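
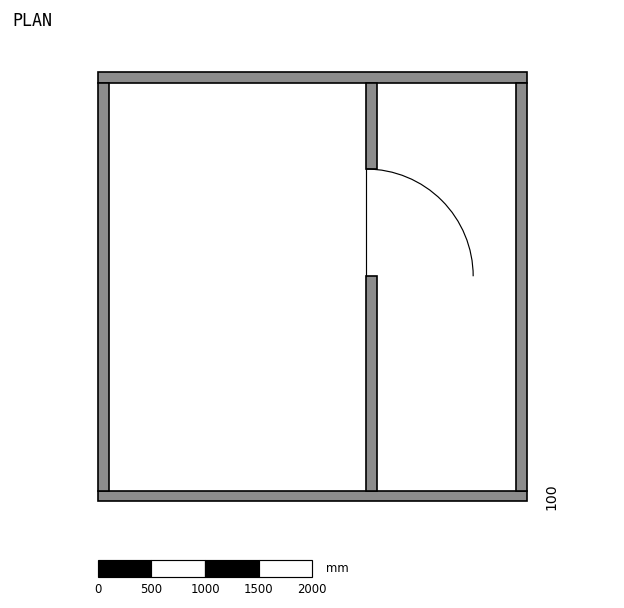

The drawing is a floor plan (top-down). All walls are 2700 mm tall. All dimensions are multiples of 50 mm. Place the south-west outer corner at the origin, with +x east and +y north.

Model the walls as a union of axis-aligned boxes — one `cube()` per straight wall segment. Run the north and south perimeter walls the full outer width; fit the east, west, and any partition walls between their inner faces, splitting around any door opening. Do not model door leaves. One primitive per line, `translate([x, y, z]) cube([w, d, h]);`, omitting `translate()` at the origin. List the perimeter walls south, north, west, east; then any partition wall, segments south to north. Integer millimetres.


cube([4000, 100, 2700]);
translate([0, 3900, 0]) cube([4000, 100, 2700]);
translate([0, 100, 0]) cube([100, 3800, 2700]);
translate([3900, 100, 0]) cube([100, 3800, 2700]);
translate([2500, 100, 0]) cube([100, 2000, 2700]);
translate([2500, 3100, 0]) cube([100, 800, 2700]);


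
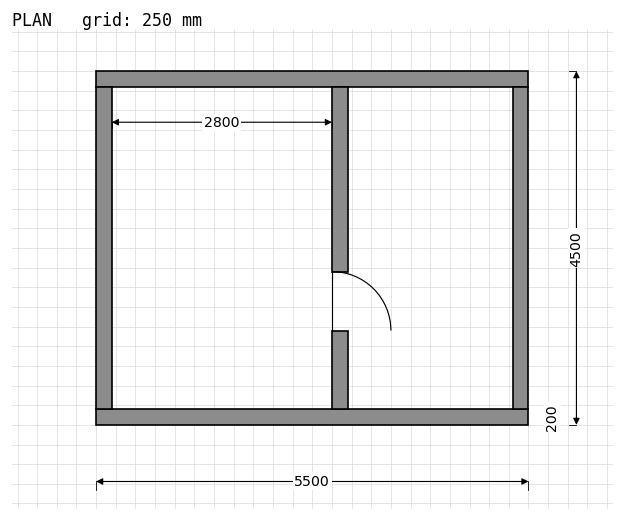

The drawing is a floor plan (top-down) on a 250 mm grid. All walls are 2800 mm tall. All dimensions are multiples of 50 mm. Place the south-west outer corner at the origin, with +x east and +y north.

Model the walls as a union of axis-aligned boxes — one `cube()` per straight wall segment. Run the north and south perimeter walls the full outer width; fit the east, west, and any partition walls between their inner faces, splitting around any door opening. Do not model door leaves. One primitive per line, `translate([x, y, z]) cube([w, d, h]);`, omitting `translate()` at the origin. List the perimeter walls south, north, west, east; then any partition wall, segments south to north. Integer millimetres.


cube([5500, 200, 2800]);
translate([0, 4300, 0]) cube([5500, 200, 2800]);
translate([0, 200, 0]) cube([200, 4100, 2800]);
translate([5300, 200, 0]) cube([200, 4100, 2800]);
translate([3000, 200, 0]) cube([200, 1000, 2800]);
translate([3000, 1950, 0]) cube([200, 2350, 2800]);


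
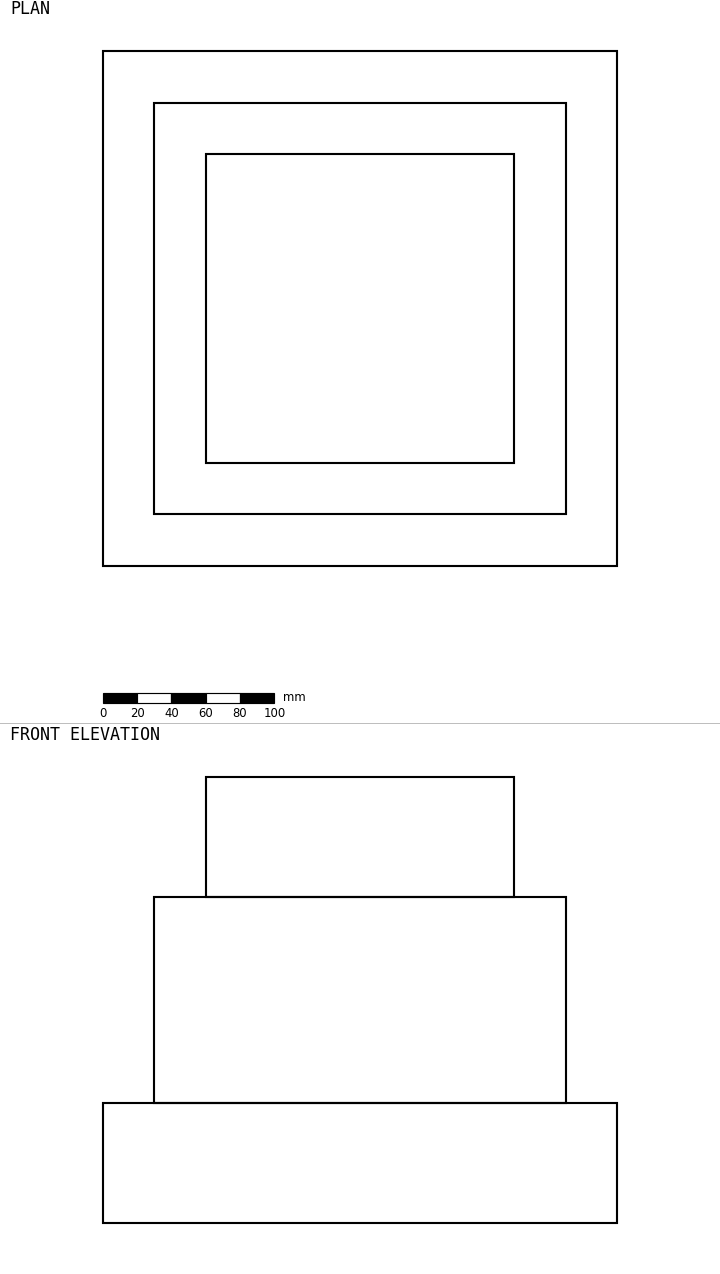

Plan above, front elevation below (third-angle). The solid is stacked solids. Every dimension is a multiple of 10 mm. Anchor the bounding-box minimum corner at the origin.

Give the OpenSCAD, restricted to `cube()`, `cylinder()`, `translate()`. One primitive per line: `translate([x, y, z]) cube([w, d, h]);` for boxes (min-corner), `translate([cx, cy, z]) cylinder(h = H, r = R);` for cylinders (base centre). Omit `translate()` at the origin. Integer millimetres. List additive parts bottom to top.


cube([300, 300, 70]);
translate([30, 30, 70]) cube([240, 240, 120]);
translate([60, 60, 190]) cube([180, 180, 70]);


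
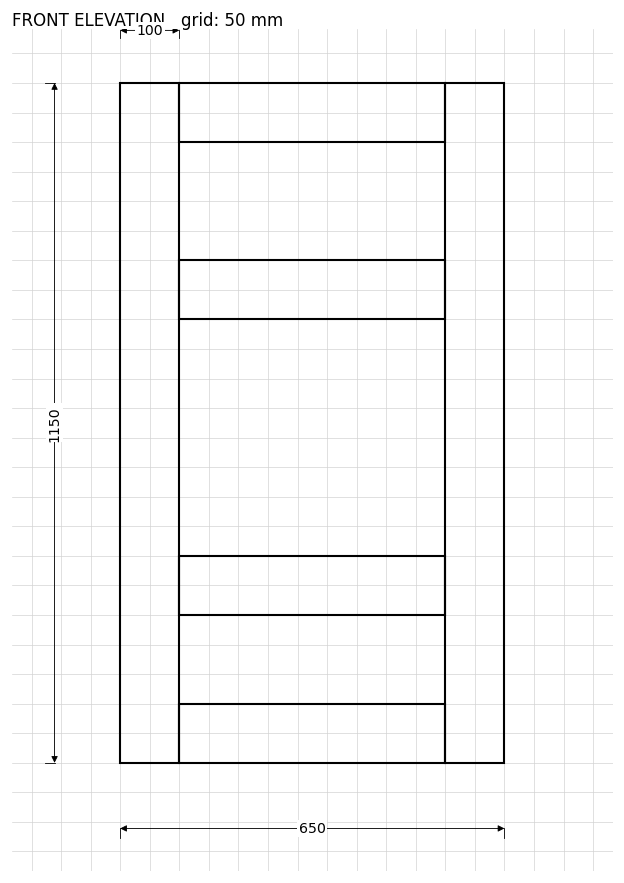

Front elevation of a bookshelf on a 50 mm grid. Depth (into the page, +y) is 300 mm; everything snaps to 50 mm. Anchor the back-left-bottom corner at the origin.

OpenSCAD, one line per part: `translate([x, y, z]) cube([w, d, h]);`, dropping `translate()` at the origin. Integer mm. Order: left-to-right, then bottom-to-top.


cube([100, 300, 1150]);
translate([100, 0, 0]) cube([450, 300, 100]);
translate([100, 0, 250]) cube([450, 300, 100]);
translate([100, 0, 750]) cube([450, 300, 100]);
translate([100, 0, 1050]) cube([450, 300, 100]);
translate([550, 0, 0]) cube([100, 300, 1150]);


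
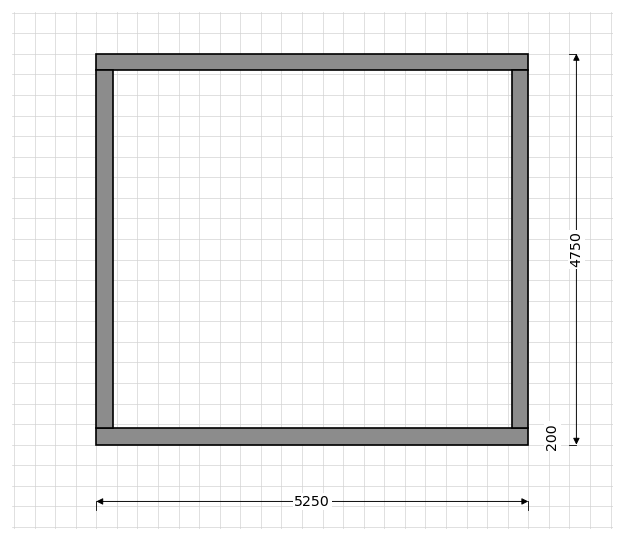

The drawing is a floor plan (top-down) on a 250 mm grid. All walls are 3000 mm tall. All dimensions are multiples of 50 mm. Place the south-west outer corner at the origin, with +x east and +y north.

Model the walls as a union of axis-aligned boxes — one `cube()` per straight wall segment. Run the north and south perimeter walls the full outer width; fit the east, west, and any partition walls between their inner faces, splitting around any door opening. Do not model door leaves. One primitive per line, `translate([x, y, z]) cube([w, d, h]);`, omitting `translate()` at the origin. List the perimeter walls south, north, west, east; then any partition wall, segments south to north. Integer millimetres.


cube([5250, 200, 3000]);
translate([0, 4550, 0]) cube([5250, 200, 3000]);
translate([0, 200, 0]) cube([200, 4350, 3000]);
translate([5050, 200, 0]) cube([200, 4350, 3000]);


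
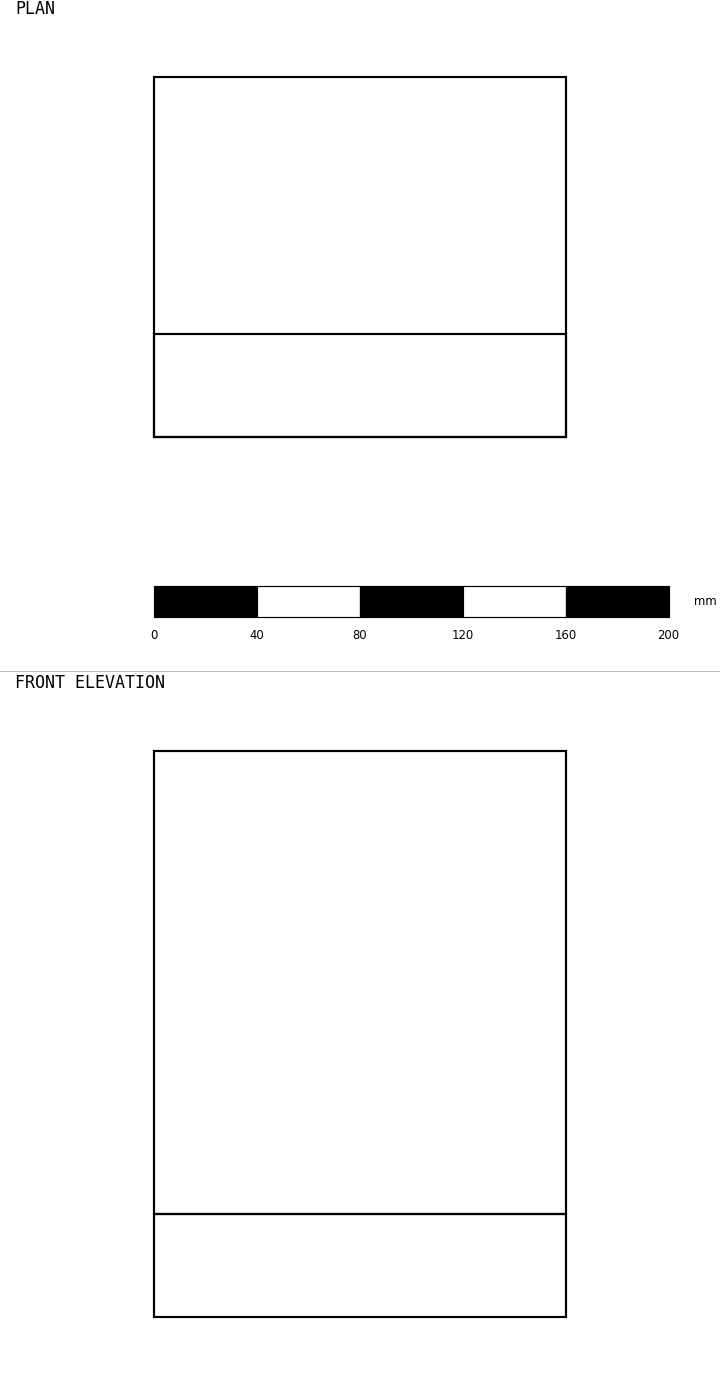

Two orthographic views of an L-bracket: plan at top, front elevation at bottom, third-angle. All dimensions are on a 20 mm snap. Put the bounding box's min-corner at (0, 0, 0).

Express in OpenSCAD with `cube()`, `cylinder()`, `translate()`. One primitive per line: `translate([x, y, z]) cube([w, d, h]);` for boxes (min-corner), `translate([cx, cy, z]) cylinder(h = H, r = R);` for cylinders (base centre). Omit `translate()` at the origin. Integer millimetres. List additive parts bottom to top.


cube([160, 140, 40]);
translate([0, 0, 40]) cube([160, 40, 180]);


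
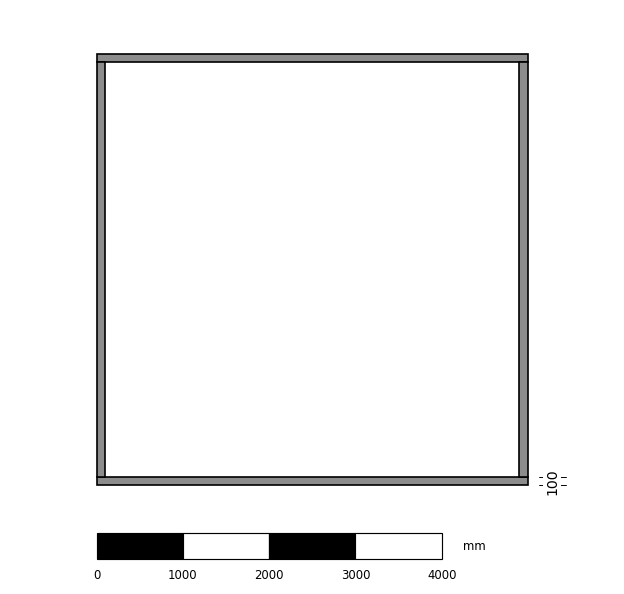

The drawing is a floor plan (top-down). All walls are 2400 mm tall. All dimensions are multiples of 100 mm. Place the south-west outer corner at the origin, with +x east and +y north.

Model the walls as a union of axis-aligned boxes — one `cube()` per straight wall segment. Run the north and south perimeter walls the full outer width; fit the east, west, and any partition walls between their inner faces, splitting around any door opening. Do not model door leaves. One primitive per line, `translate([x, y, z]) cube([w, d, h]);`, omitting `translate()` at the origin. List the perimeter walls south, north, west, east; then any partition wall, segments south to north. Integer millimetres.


cube([5000, 100, 2400]);
translate([0, 4900, 0]) cube([5000, 100, 2400]);
translate([0, 100, 0]) cube([100, 4800, 2400]);
translate([4900, 100, 0]) cube([100, 4800, 2400]);


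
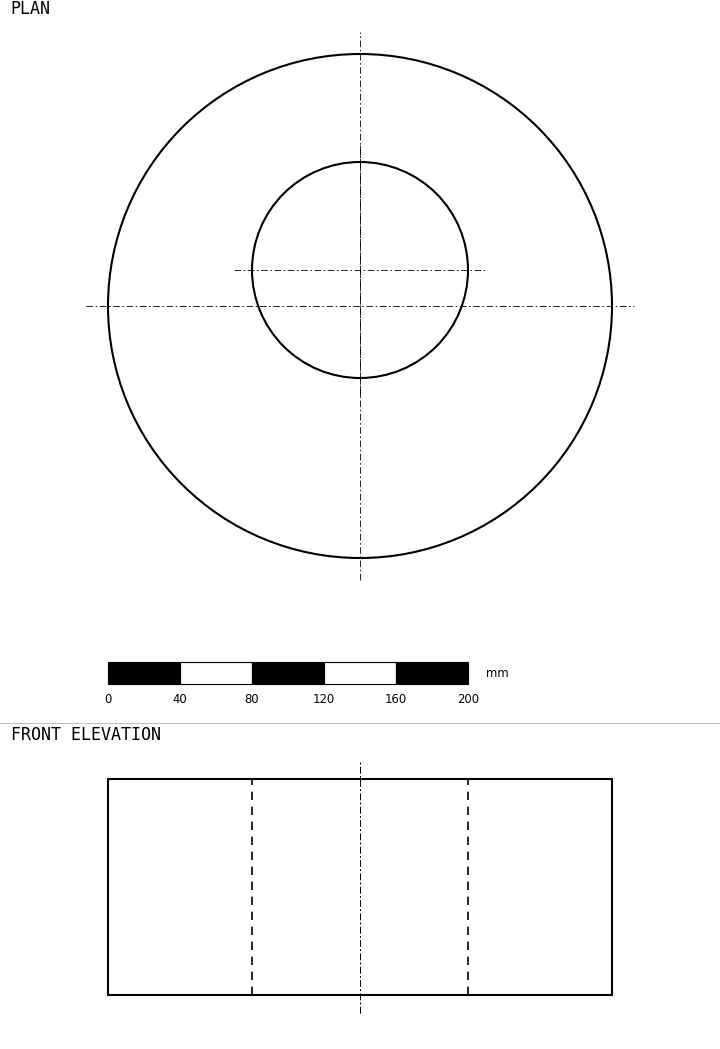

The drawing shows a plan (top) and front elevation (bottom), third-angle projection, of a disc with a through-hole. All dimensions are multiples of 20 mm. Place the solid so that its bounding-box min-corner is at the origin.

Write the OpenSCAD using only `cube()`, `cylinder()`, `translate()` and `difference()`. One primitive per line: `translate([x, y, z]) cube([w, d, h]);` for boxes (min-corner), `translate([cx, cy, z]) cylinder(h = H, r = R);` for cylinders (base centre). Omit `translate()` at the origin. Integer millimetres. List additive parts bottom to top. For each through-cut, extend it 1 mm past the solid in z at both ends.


difference() {
  translate([140, 140, 0]) cylinder(h = 120, r = 140);
  translate([140, 160, -1]) cylinder(h = 122, r = 60);
}


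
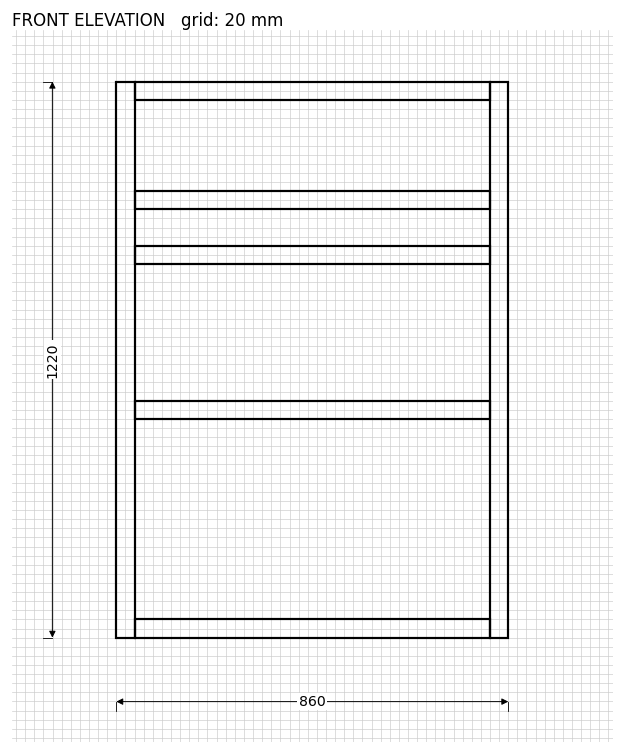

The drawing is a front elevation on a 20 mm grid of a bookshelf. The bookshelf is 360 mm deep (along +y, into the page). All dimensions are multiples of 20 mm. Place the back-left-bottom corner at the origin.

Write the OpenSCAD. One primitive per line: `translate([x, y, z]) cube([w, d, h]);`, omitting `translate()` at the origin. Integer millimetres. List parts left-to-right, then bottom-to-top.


cube([40, 360, 1220]);
translate([40, 0, 0]) cube([780, 360, 40]);
translate([40, 0, 480]) cube([780, 360, 40]);
translate([40, 0, 820]) cube([780, 360, 40]);
translate([40, 0, 940]) cube([780, 360, 40]);
translate([40, 0, 1180]) cube([780, 360, 40]);
translate([820, 0, 0]) cube([40, 360, 1220]);


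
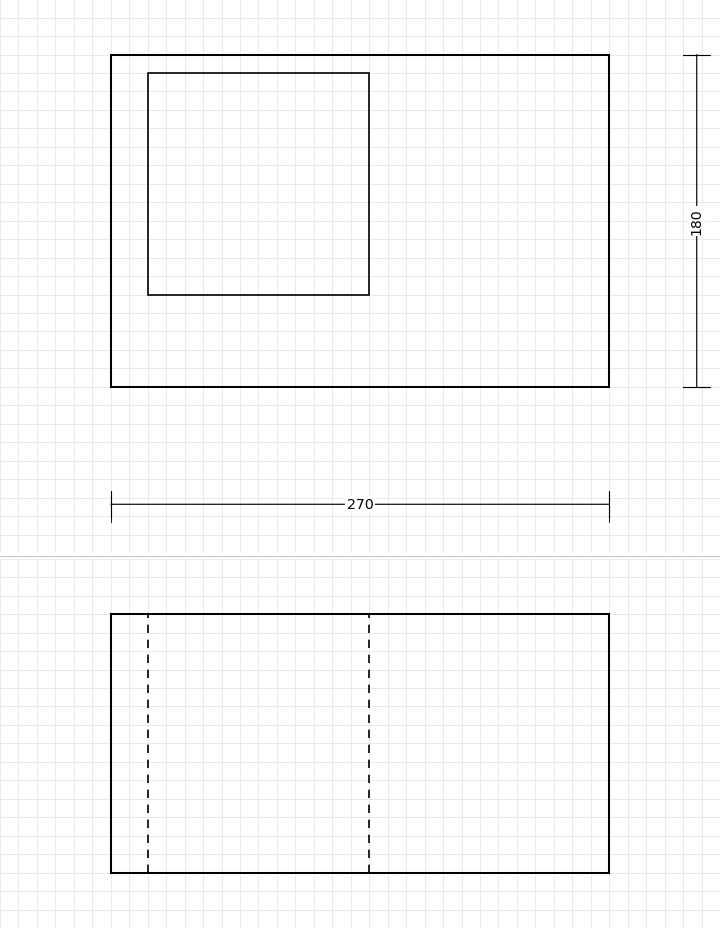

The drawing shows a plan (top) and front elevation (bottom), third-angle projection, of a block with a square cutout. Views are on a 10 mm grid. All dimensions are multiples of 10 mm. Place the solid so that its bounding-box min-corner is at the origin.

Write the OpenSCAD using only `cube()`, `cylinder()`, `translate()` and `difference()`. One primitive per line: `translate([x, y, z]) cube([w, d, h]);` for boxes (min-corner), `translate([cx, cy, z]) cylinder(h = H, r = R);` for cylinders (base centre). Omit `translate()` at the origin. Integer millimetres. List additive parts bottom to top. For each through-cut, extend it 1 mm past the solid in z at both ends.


difference() {
  cube([270, 180, 140]);
  translate([20, 50, -1]) cube([120, 120, 142]);
}


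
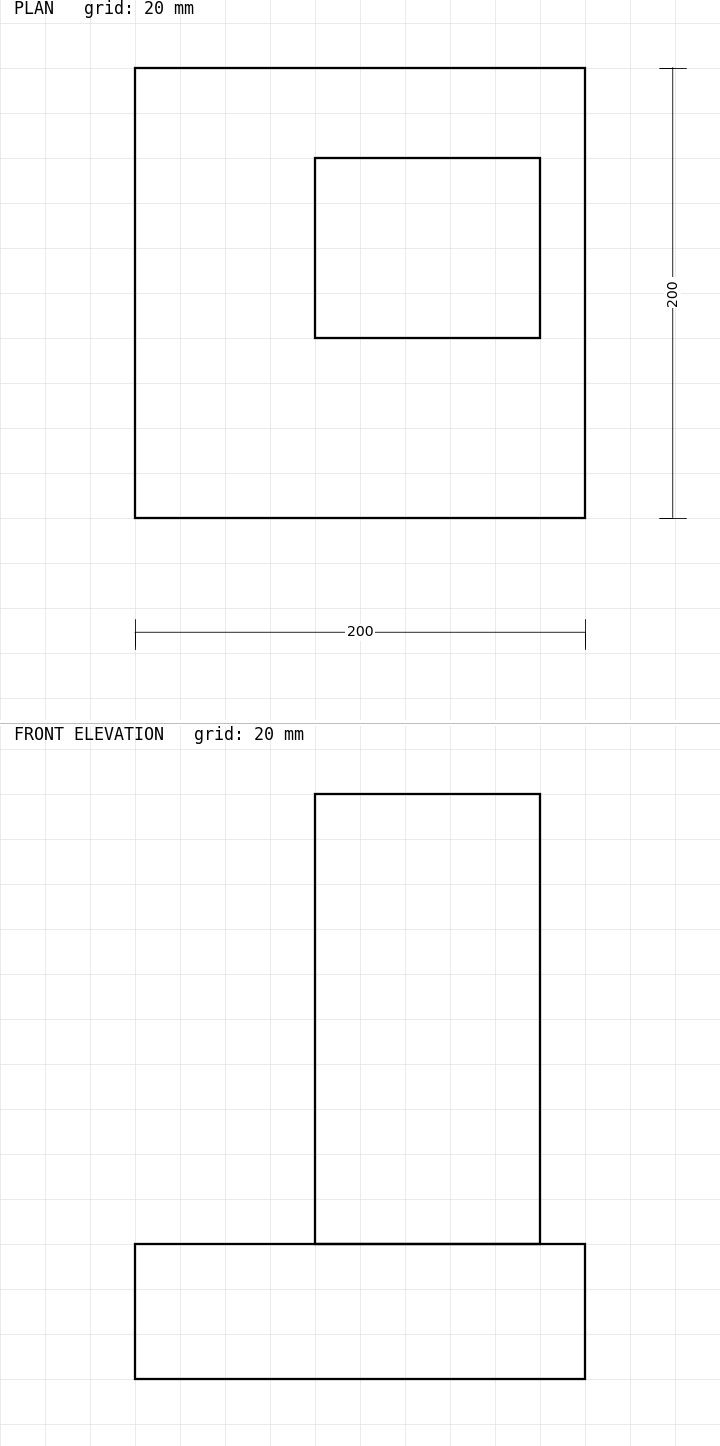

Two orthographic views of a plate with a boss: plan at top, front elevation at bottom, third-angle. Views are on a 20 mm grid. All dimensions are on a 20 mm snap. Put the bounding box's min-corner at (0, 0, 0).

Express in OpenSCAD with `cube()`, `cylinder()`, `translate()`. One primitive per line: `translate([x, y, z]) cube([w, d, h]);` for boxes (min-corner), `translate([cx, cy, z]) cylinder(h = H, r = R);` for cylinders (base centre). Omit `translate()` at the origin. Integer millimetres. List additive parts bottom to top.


cube([200, 200, 60]);
translate([80, 80, 60]) cube([100, 80, 200]);


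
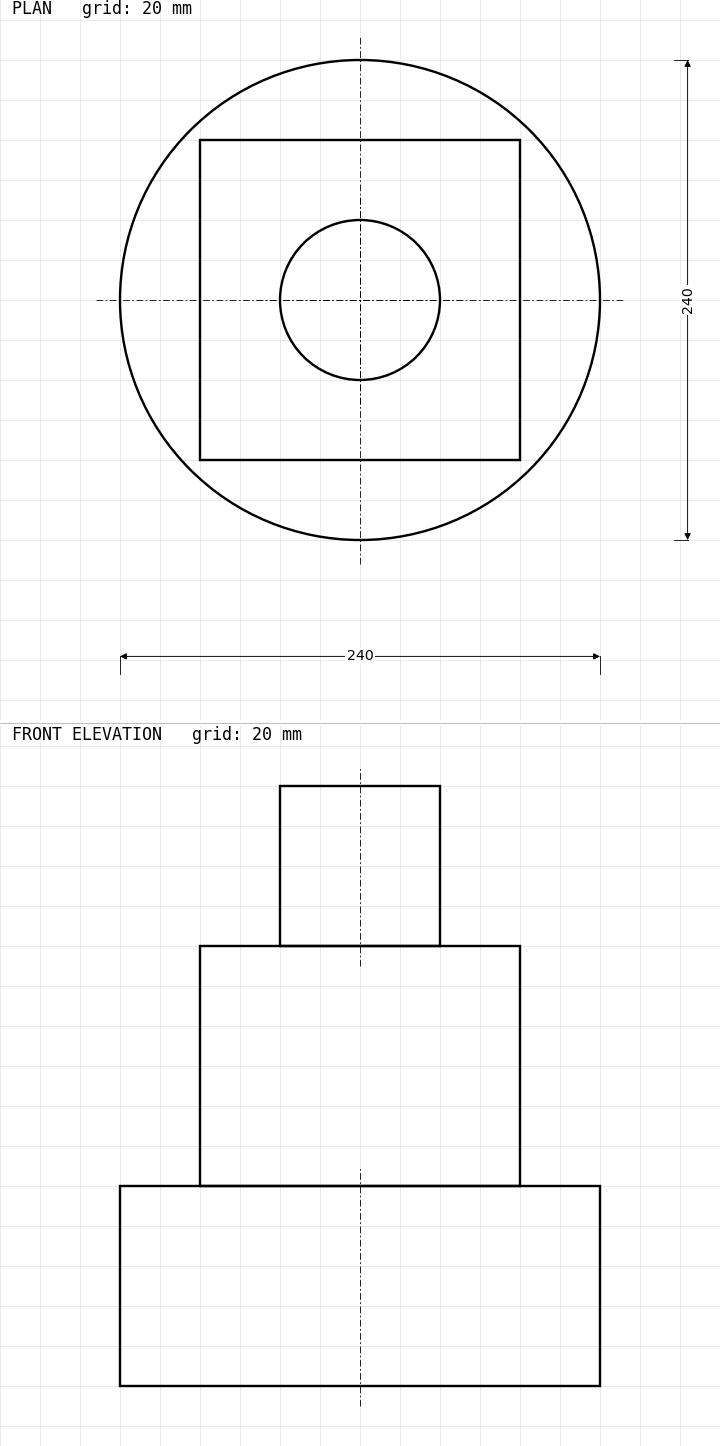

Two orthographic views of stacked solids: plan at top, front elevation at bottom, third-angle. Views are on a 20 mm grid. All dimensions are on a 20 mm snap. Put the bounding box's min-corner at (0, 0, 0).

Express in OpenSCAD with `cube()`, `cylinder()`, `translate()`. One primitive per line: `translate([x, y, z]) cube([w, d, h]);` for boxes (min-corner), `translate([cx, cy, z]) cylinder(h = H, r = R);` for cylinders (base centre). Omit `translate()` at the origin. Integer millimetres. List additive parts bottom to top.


translate([120, 120, 0]) cylinder(h = 100, r = 120);
translate([40, 40, 100]) cube([160, 160, 120]);
translate([120, 120, 220]) cylinder(h = 80, r = 40);


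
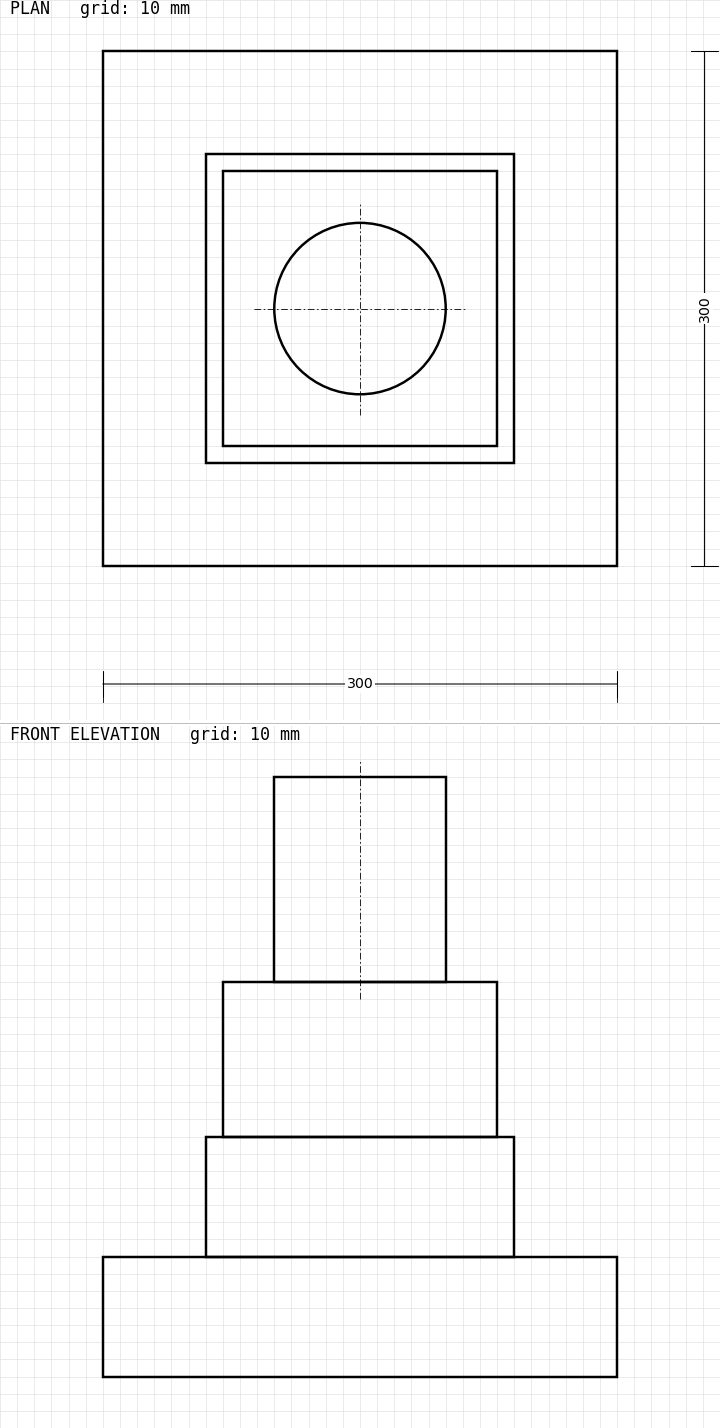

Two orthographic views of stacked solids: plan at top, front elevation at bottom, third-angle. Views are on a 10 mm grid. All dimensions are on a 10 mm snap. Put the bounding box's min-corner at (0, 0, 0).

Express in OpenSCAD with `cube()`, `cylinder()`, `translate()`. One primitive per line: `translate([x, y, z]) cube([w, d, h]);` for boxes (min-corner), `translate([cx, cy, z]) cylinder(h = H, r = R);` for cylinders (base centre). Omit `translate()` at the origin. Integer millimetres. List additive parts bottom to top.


cube([300, 300, 70]);
translate([60, 60, 70]) cube([180, 180, 70]);
translate([70, 70, 140]) cube([160, 160, 90]);
translate([150, 150, 230]) cylinder(h = 120, r = 50);


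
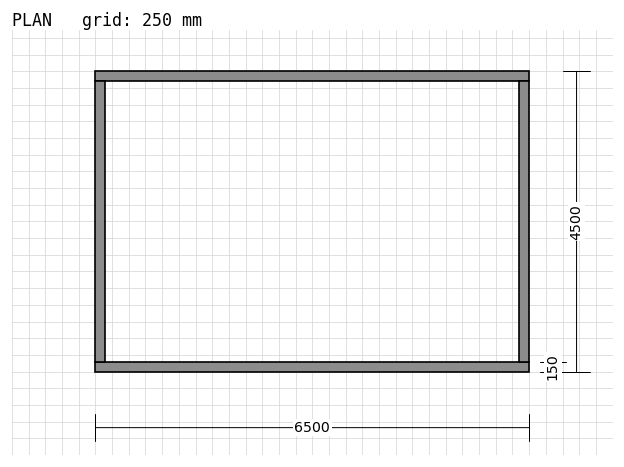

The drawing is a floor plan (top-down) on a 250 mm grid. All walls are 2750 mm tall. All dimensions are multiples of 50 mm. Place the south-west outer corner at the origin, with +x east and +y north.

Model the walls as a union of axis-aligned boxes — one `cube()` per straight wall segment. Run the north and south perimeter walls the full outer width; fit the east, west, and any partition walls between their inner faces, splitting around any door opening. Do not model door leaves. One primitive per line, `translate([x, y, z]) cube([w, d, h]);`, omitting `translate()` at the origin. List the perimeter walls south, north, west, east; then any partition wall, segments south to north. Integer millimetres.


cube([6500, 150, 2750]);
translate([0, 4350, 0]) cube([6500, 150, 2750]);
translate([0, 150, 0]) cube([150, 4200, 2750]);
translate([6350, 150, 0]) cube([150, 4200, 2750]);


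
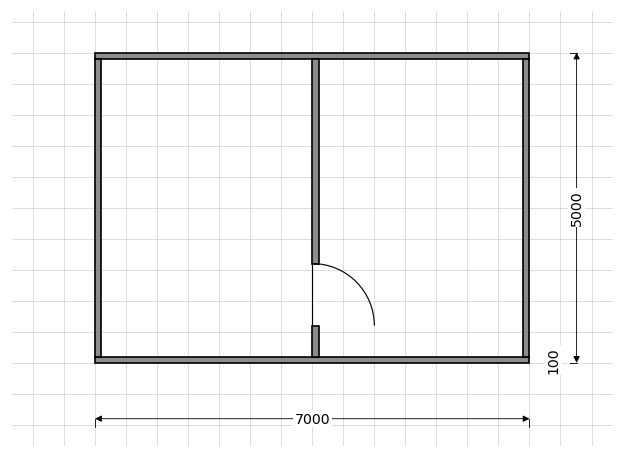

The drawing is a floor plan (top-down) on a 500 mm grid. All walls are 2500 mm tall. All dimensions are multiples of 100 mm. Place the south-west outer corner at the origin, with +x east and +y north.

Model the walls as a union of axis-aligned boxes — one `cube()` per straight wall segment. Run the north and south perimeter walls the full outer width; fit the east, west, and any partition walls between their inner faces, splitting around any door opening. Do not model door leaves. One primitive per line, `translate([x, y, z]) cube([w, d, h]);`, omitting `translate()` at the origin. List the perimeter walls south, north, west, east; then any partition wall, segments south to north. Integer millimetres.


cube([7000, 100, 2500]);
translate([0, 4900, 0]) cube([7000, 100, 2500]);
translate([0, 100, 0]) cube([100, 4800, 2500]);
translate([6900, 100, 0]) cube([100, 4800, 2500]);
translate([3500, 100, 0]) cube([100, 500, 2500]);
translate([3500, 1600, 0]) cube([100, 3300, 2500]);


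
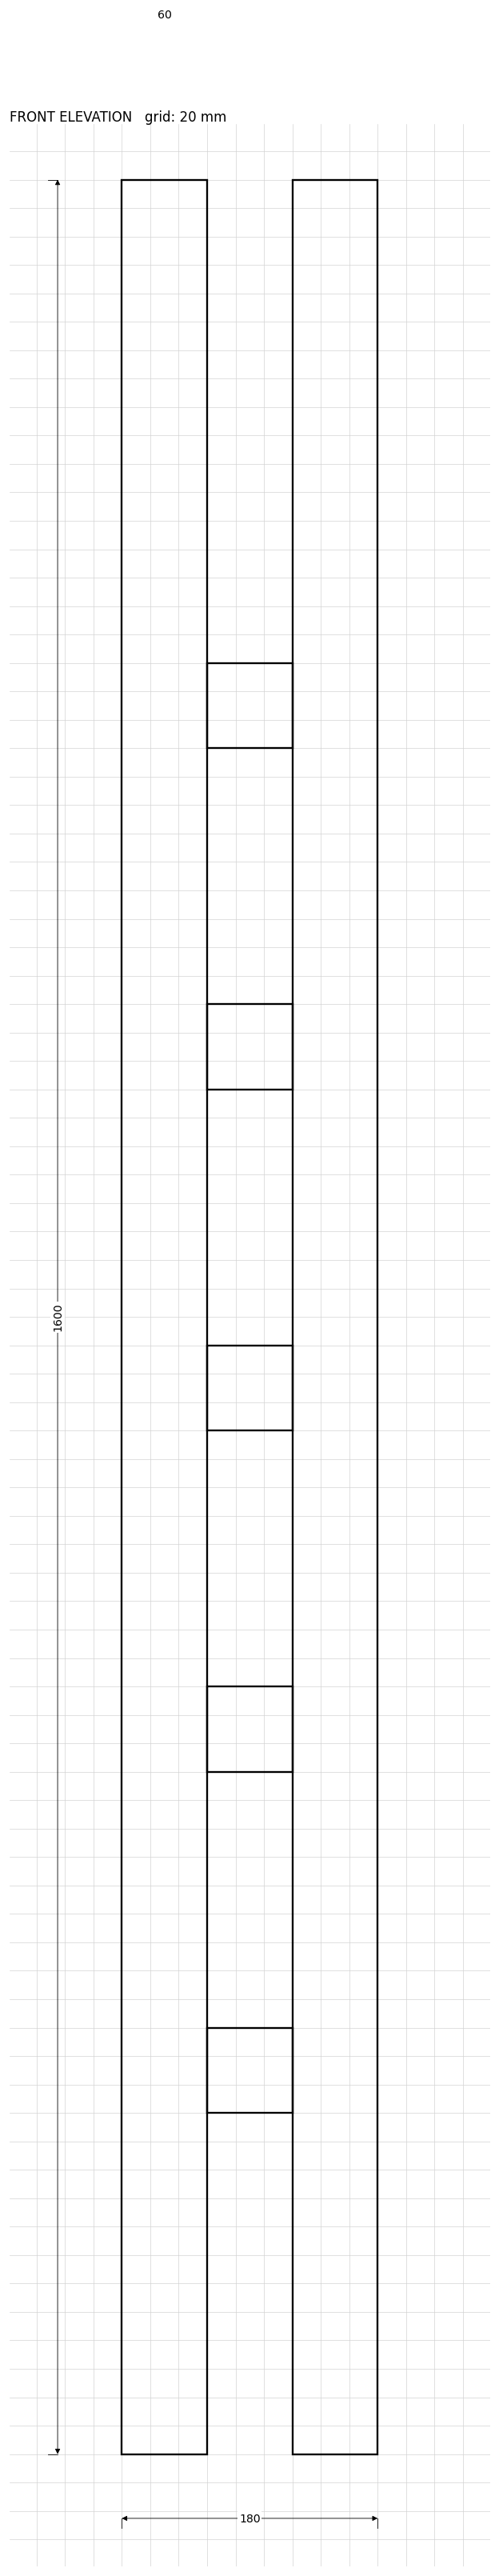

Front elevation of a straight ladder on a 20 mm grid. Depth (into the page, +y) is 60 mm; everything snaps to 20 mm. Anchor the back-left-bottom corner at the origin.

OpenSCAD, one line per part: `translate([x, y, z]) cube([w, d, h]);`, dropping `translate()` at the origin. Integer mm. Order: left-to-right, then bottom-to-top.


cube([60, 60, 1600]);
translate([60, 0, 240]) cube([60, 60, 60]);
translate([60, 0, 480]) cube([60, 60, 60]);
translate([60, 0, 720]) cube([60, 60, 60]);
translate([60, 0, 960]) cube([60, 60, 60]);
translate([60, 0, 1200]) cube([60, 60, 60]);
translate([120, 0, 0]) cube([60, 60, 1600]);


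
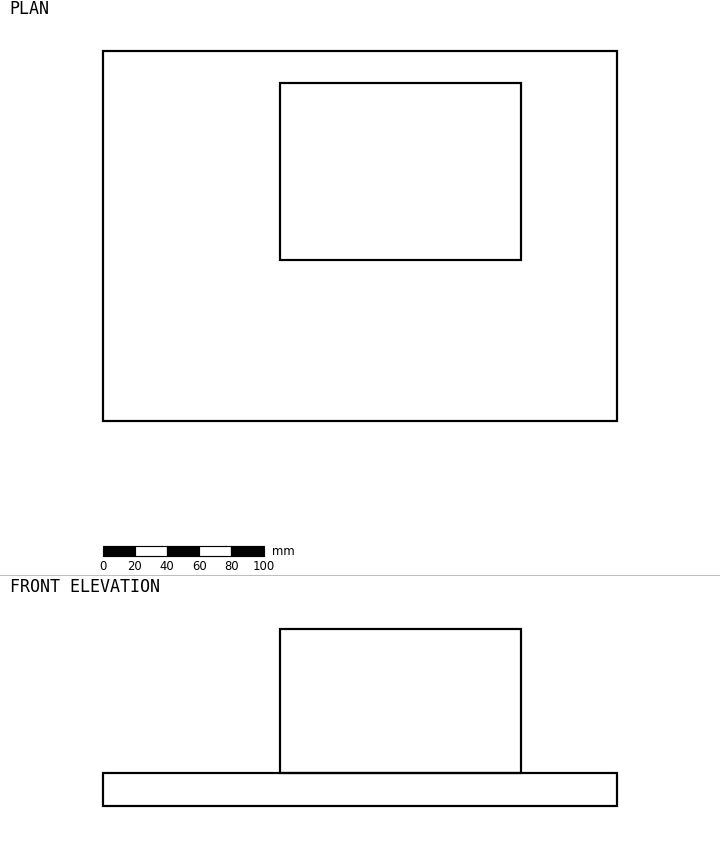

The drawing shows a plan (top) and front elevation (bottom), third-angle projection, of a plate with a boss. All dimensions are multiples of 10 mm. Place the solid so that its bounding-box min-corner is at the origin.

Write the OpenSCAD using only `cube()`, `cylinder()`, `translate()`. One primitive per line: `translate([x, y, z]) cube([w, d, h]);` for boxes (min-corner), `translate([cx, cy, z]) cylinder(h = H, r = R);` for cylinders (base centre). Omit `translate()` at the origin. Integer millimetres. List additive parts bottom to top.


cube([320, 230, 20]);
translate([110, 100, 20]) cube([150, 110, 90]);


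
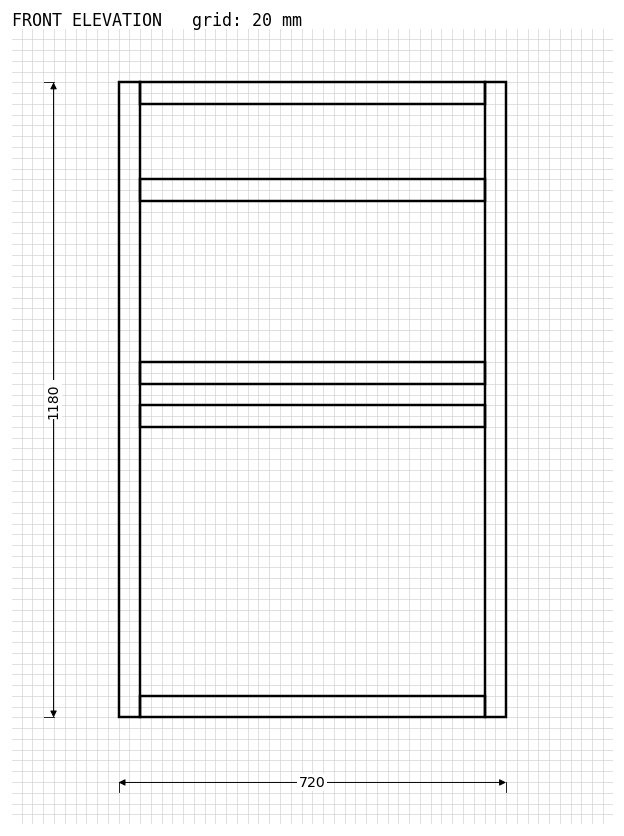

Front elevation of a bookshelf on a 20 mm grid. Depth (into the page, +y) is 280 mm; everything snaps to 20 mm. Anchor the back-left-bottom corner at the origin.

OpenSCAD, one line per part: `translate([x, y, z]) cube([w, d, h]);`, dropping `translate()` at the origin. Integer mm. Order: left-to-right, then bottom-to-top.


cube([40, 280, 1180]);
translate([40, 0, 0]) cube([640, 280, 40]);
translate([40, 0, 540]) cube([640, 280, 40]);
translate([40, 0, 620]) cube([640, 280, 40]);
translate([40, 0, 960]) cube([640, 280, 40]);
translate([40, 0, 1140]) cube([640, 280, 40]);
translate([680, 0, 0]) cube([40, 280, 1180]);


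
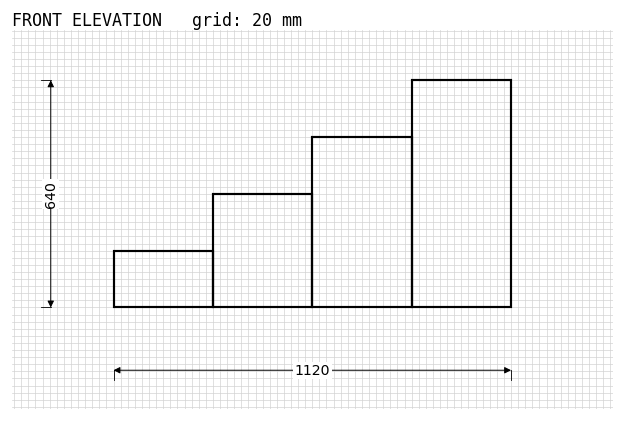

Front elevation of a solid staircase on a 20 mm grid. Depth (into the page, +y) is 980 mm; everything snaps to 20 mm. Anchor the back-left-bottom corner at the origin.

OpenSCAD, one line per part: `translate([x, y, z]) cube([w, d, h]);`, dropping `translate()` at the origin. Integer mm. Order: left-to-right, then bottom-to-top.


cube([280, 980, 160]);
translate([280, 0, 0]) cube([280, 980, 320]);
translate([560, 0, 0]) cube([280, 980, 480]);
translate([840, 0, 0]) cube([280, 980, 640]);


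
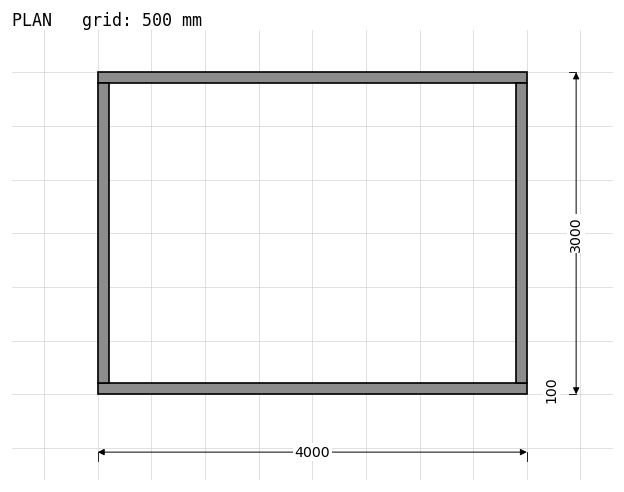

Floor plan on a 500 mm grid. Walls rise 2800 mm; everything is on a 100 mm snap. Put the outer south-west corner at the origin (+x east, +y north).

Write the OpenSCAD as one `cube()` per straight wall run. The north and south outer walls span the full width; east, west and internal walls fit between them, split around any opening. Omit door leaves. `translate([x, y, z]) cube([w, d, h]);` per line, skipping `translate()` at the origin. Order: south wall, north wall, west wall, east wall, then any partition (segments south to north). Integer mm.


cube([4000, 100, 2800]);
translate([0, 2900, 0]) cube([4000, 100, 2800]);
translate([0, 100, 0]) cube([100, 2800, 2800]);
translate([3900, 100, 0]) cube([100, 2800, 2800]);


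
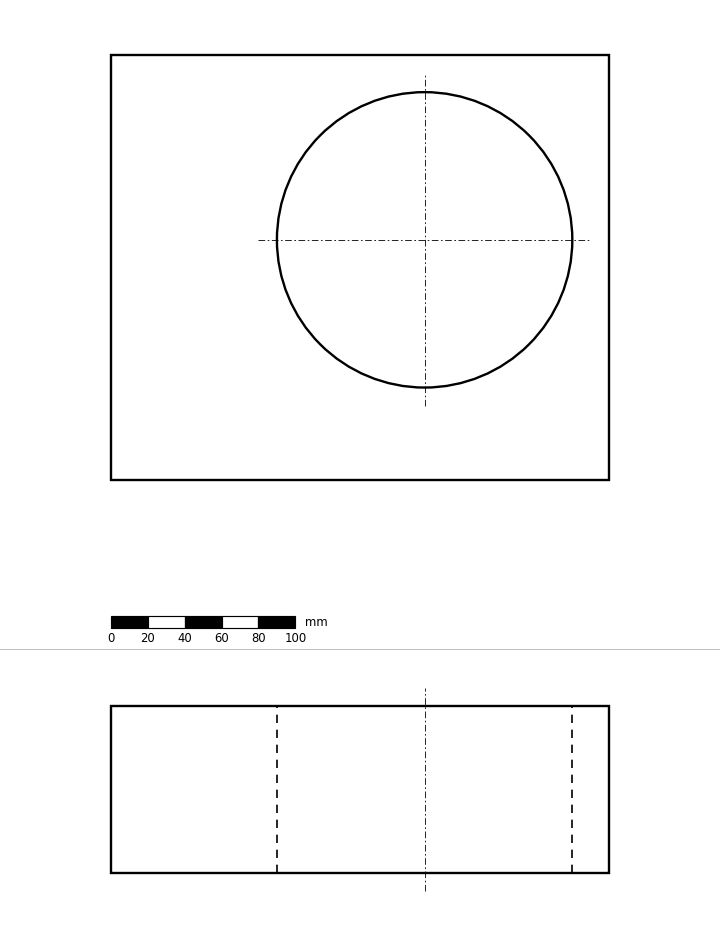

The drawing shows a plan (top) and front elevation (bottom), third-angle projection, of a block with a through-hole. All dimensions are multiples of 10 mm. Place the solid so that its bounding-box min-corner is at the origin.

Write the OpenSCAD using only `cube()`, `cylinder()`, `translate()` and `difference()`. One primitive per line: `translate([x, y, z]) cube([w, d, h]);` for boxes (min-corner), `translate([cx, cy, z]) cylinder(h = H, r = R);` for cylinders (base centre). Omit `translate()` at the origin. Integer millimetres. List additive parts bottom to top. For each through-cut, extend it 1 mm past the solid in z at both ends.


difference() {
  cube([270, 230, 90]);
  translate([170, 130, -1]) cylinder(h = 92, r = 80);
}


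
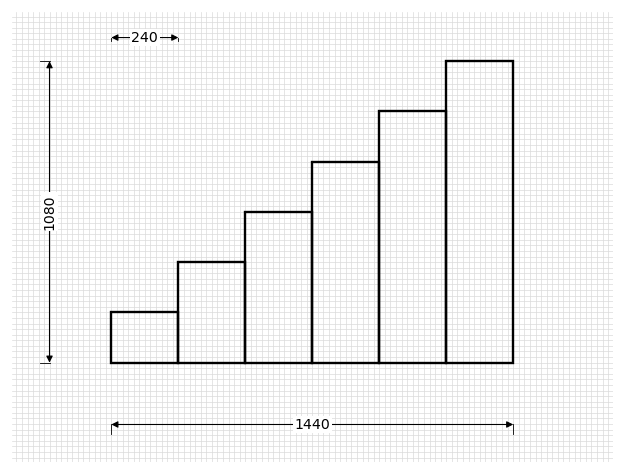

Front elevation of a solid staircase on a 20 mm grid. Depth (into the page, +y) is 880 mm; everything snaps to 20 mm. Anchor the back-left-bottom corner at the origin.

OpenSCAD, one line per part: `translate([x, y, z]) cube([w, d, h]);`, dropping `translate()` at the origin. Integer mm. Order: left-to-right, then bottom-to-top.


cube([240, 880, 180]);
translate([240, 0, 0]) cube([240, 880, 360]);
translate([480, 0, 0]) cube([240, 880, 540]);
translate([720, 0, 0]) cube([240, 880, 720]);
translate([960, 0, 0]) cube([240, 880, 900]);
translate([1200, 0, 0]) cube([240, 880, 1080]);


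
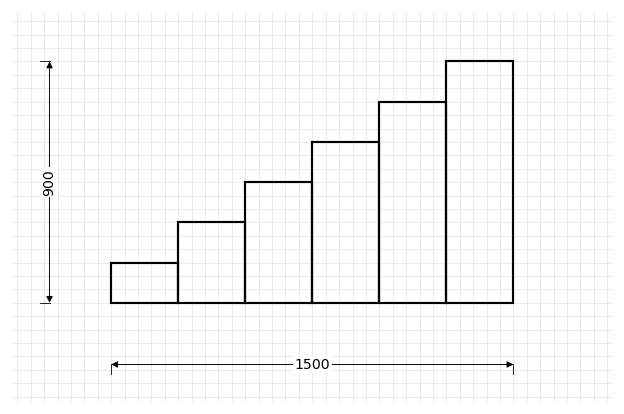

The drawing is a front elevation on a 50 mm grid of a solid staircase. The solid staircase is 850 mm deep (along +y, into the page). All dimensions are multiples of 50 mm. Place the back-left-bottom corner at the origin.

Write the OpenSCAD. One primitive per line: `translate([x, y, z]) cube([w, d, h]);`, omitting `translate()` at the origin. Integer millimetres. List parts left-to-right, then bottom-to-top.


cube([250, 850, 150]);
translate([250, 0, 0]) cube([250, 850, 300]);
translate([500, 0, 0]) cube([250, 850, 450]);
translate([750, 0, 0]) cube([250, 850, 600]);
translate([1000, 0, 0]) cube([250, 850, 750]);
translate([1250, 0, 0]) cube([250, 850, 900]);


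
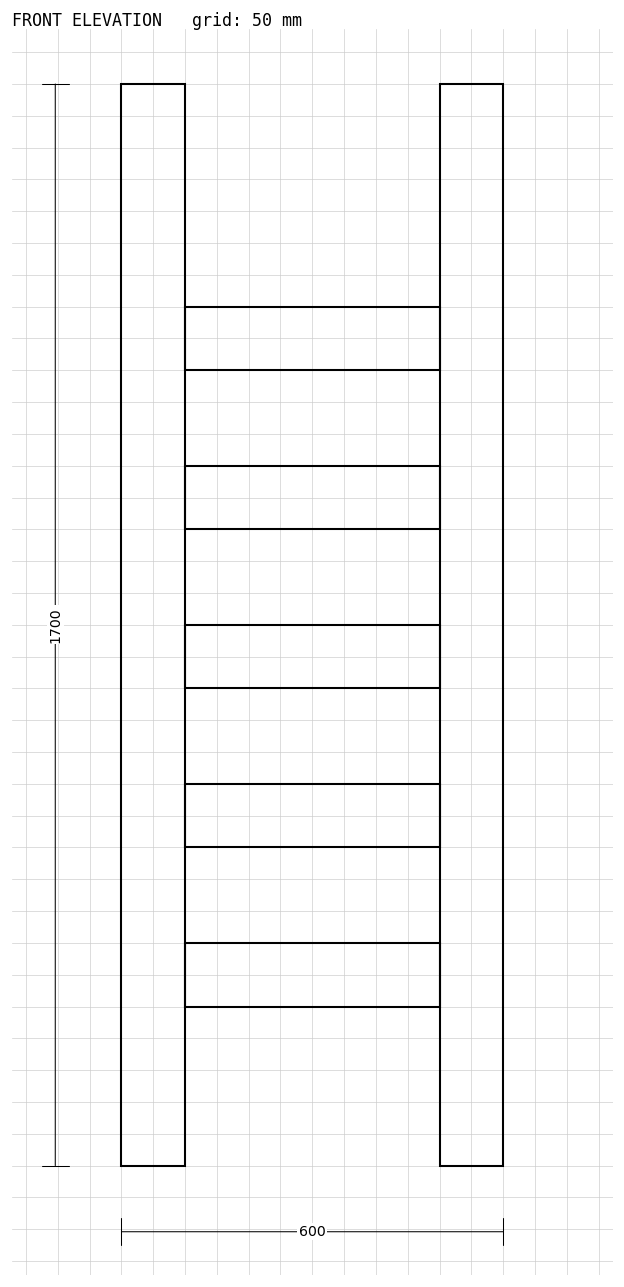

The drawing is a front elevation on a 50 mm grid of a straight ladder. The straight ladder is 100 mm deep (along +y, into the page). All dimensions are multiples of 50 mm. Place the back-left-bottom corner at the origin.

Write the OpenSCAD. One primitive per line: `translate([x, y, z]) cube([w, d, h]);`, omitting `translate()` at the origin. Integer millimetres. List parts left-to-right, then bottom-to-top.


cube([100, 100, 1700]);
translate([100, 0, 250]) cube([400, 100, 100]);
translate([100, 0, 500]) cube([400, 100, 100]);
translate([100, 0, 750]) cube([400, 100, 100]);
translate([100, 0, 1000]) cube([400, 100, 100]);
translate([100, 0, 1250]) cube([400, 100, 100]);
translate([500, 0, 0]) cube([100, 100, 1700]);


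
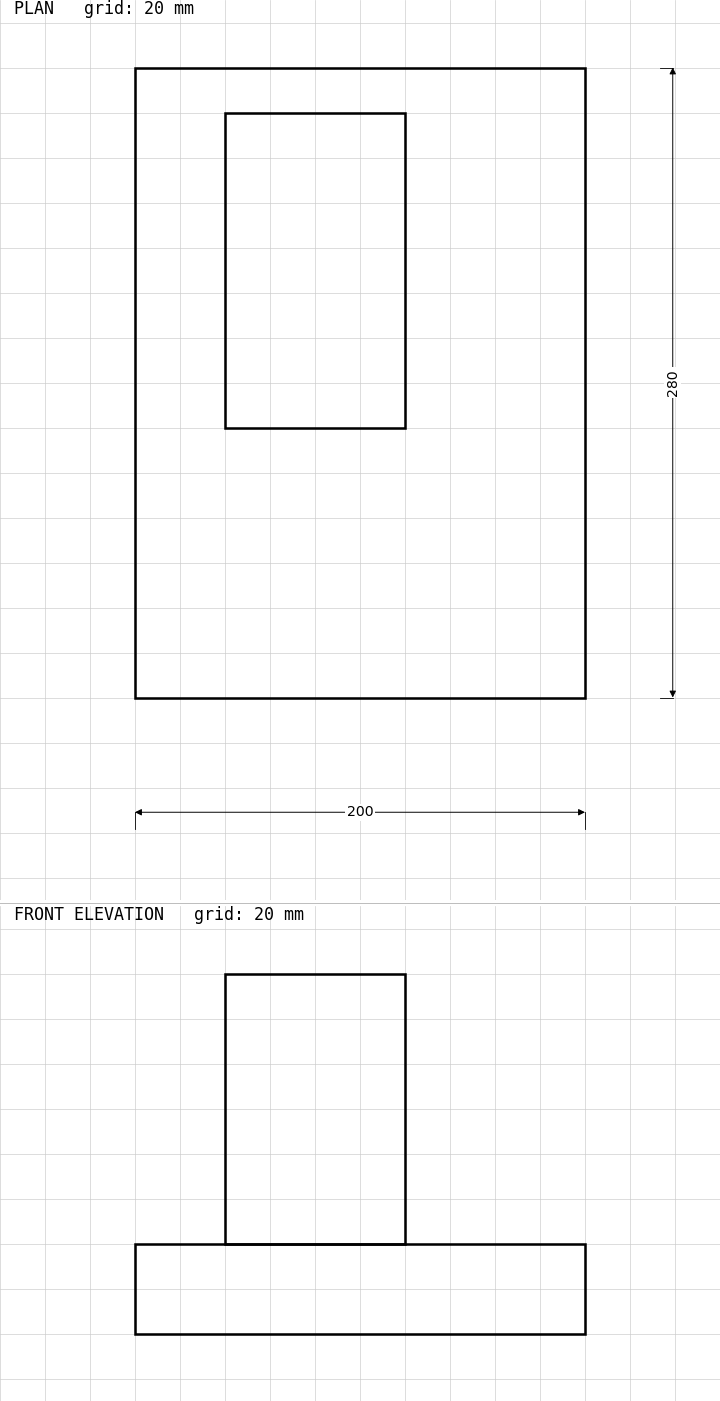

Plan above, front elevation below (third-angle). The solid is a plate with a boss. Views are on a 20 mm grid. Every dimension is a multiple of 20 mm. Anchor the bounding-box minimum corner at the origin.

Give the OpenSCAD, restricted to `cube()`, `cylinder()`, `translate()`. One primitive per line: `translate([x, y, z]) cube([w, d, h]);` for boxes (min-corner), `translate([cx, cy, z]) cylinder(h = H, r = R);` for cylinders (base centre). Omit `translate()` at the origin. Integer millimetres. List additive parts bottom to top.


cube([200, 280, 40]);
translate([40, 120, 40]) cube([80, 140, 120]);


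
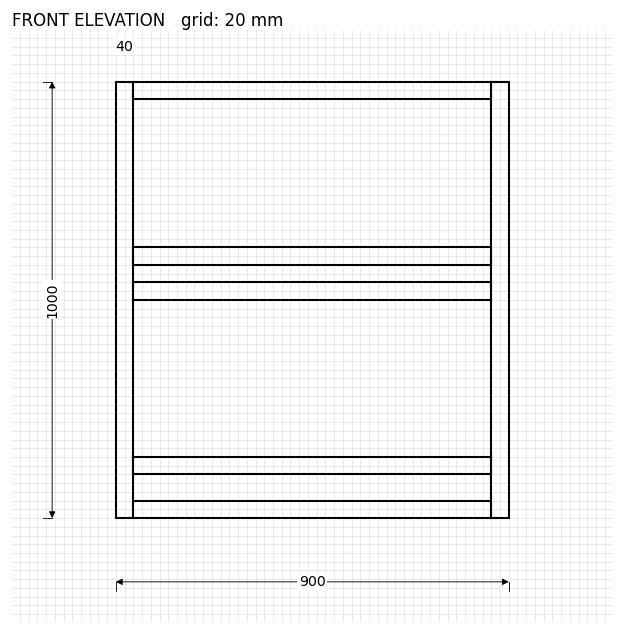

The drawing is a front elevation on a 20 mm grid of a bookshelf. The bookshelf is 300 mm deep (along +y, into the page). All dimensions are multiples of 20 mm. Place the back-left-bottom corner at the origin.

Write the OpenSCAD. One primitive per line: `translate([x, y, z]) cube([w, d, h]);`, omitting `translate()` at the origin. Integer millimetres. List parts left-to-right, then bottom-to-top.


cube([40, 300, 1000]);
translate([40, 0, 0]) cube([820, 300, 40]);
translate([40, 0, 100]) cube([820, 300, 40]);
translate([40, 0, 500]) cube([820, 300, 40]);
translate([40, 0, 580]) cube([820, 300, 40]);
translate([40, 0, 960]) cube([820, 300, 40]);
translate([860, 0, 0]) cube([40, 300, 1000]);


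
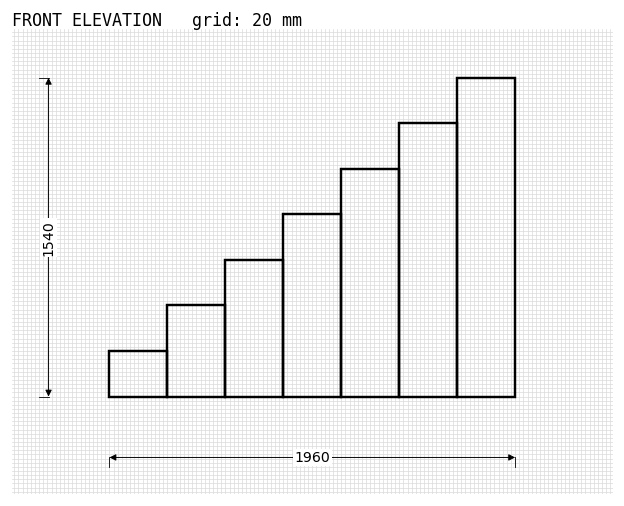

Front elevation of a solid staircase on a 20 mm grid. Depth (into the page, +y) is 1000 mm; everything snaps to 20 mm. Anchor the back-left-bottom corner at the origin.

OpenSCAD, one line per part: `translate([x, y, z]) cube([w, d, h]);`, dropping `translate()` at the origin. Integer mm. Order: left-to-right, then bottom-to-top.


cube([280, 1000, 220]);
translate([280, 0, 0]) cube([280, 1000, 440]);
translate([560, 0, 0]) cube([280, 1000, 660]);
translate([840, 0, 0]) cube([280, 1000, 880]);
translate([1120, 0, 0]) cube([280, 1000, 1100]);
translate([1400, 0, 0]) cube([280, 1000, 1320]);
translate([1680, 0, 0]) cube([280, 1000, 1540]);


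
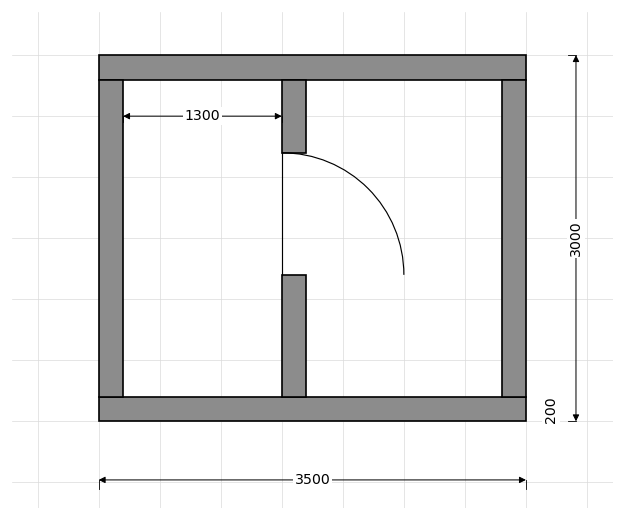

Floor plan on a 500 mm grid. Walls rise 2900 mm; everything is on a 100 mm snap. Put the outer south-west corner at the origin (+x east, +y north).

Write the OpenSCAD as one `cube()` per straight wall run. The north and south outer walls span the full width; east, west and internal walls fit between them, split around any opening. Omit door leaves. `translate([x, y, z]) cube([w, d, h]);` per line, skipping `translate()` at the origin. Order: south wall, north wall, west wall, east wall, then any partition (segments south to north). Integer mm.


cube([3500, 200, 2900]);
translate([0, 2800, 0]) cube([3500, 200, 2900]);
translate([0, 200, 0]) cube([200, 2600, 2900]);
translate([3300, 200, 0]) cube([200, 2600, 2900]);
translate([1500, 200, 0]) cube([200, 1000, 2900]);
translate([1500, 2200, 0]) cube([200, 600, 2900]);


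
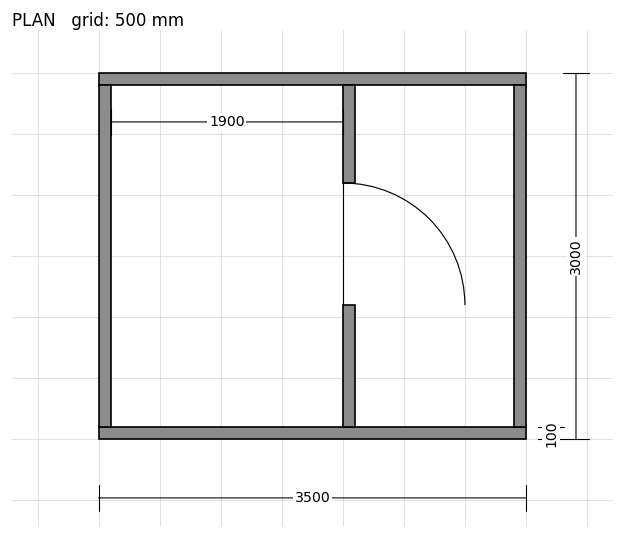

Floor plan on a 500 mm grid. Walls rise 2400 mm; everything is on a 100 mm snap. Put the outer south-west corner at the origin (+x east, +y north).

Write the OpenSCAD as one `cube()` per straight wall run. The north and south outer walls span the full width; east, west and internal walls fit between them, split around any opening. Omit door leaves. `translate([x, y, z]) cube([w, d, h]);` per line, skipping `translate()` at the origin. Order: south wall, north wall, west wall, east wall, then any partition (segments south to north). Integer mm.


cube([3500, 100, 2400]);
translate([0, 2900, 0]) cube([3500, 100, 2400]);
translate([0, 100, 0]) cube([100, 2800, 2400]);
translate([3400, 100, 0]) cube([100, 2800, 2400]);
translate([2000, 100, 0]) cube([100, 1000, 2400]);
translate([2000, 2100, 0]) cube([100, 800, 2400]);


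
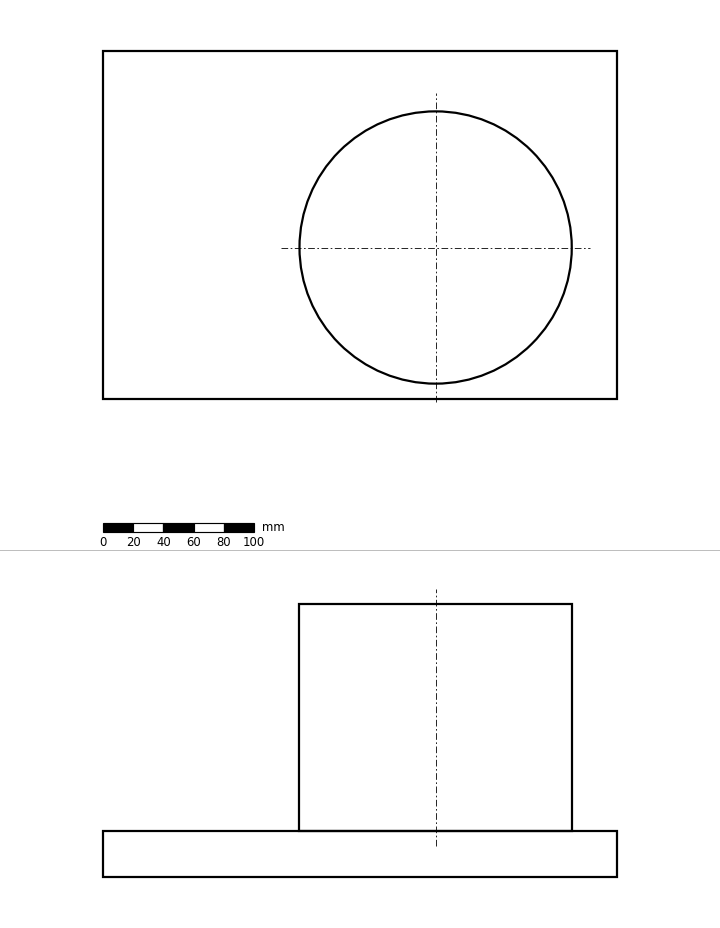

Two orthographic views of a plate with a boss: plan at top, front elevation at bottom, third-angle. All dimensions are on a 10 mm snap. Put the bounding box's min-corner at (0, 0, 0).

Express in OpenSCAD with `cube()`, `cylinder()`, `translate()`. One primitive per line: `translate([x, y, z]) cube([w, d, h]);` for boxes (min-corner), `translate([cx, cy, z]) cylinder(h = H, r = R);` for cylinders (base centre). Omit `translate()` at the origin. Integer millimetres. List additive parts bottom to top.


cube([340, 230, 30]);
translate([220, 100, 30]) cylinder(h = 150, r = 90);


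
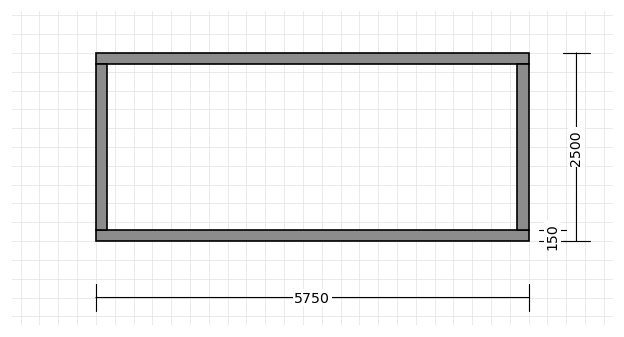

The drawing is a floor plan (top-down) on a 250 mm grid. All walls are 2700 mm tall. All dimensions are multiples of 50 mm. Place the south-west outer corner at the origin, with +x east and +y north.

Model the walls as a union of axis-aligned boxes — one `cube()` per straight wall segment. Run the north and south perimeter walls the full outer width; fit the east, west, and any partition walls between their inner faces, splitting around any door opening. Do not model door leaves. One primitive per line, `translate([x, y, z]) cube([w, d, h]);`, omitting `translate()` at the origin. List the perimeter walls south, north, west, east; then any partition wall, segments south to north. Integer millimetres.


cube([5750, 150, 2700]);
translate([0, 2350, 0]) cube([5750, 150, 2700]);
translate([0, 150, 0]) cube([150, 2200, 2700]);
translate([5600, 150, 0]) cube([150, 2200, 2700]);


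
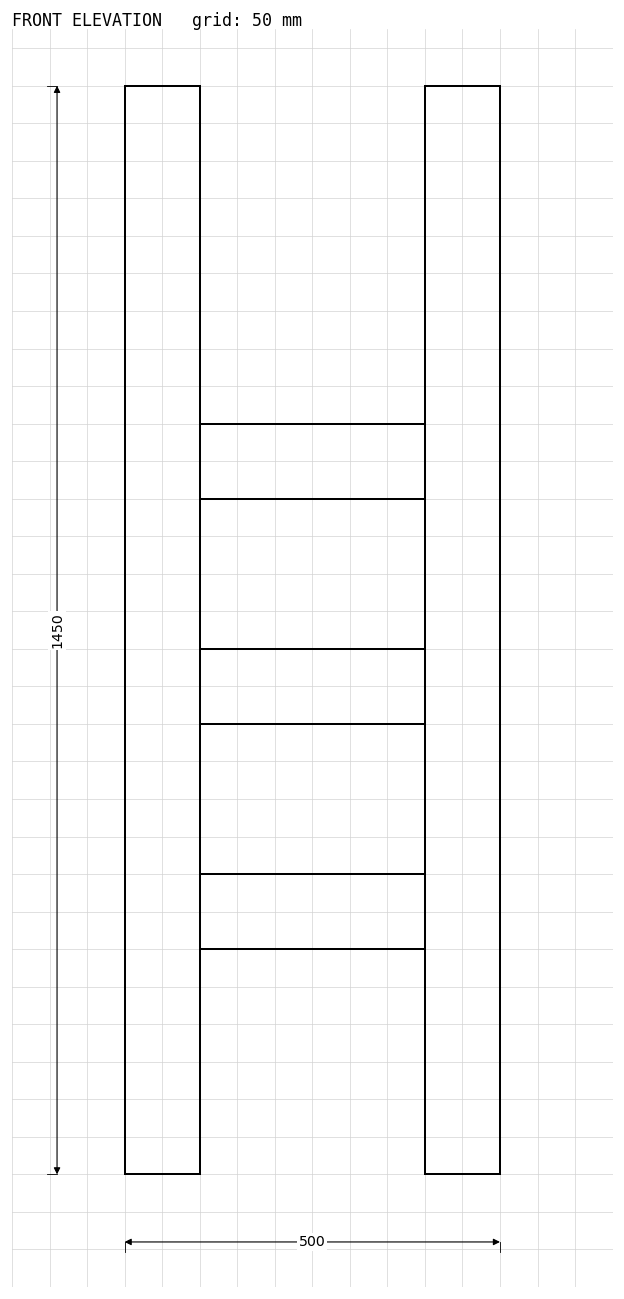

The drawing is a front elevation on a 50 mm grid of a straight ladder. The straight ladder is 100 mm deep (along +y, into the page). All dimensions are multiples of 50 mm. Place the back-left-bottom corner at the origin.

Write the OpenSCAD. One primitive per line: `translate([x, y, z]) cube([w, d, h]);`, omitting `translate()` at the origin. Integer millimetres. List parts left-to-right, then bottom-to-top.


cube([100, 100, 1450]);
translate([100, 0, 300]) cube([300, 100, 100]);
translate([100, 0, 600]) cube([300, 100, 100]);
translate([100, 0, 900]) cube([300, 100, 100]);
translate([400, 0, 0]) cube([100, 100, 1450]);


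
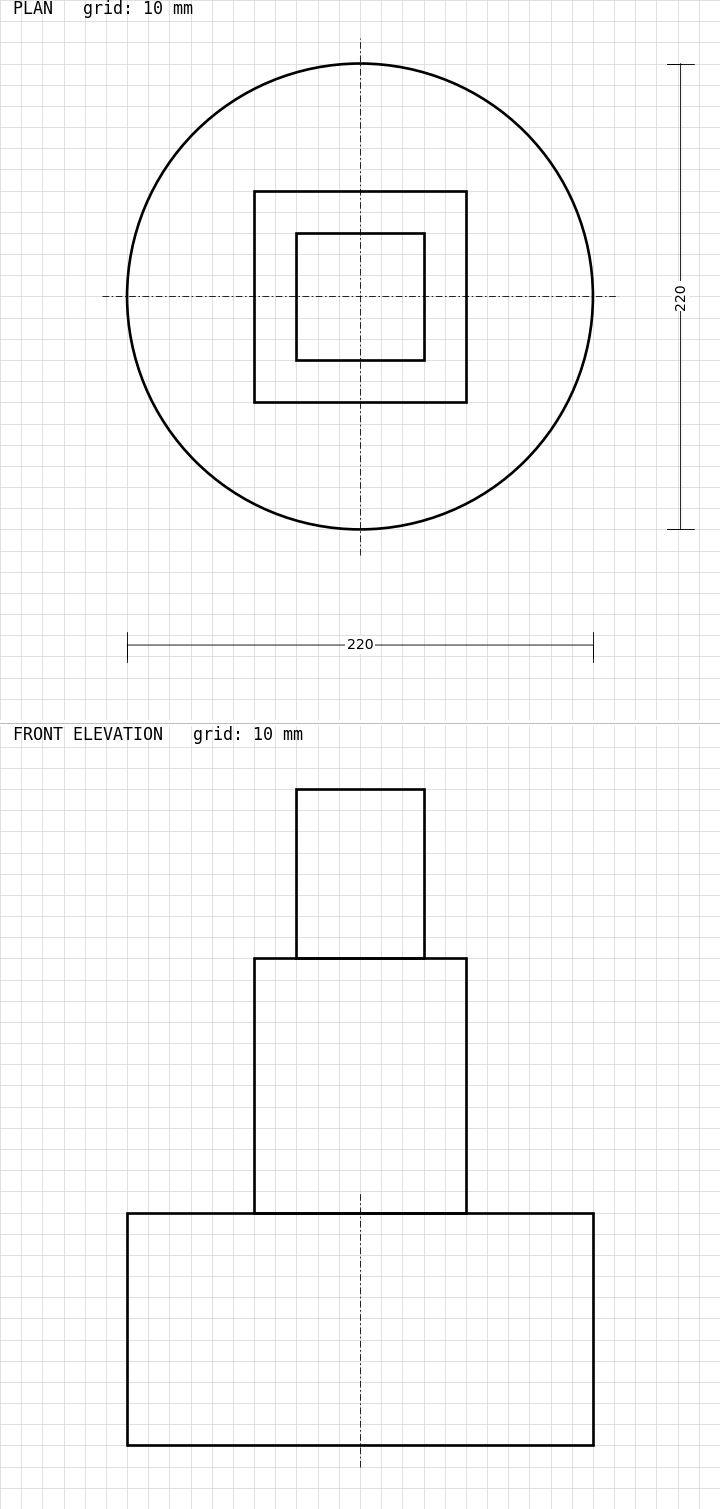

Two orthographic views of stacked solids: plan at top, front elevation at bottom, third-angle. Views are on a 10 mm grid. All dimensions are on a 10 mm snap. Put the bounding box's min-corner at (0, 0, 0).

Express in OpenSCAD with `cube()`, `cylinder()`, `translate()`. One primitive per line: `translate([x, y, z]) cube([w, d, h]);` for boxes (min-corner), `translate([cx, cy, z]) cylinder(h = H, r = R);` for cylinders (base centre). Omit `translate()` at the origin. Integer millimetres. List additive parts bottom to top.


translate([110, 110, 0]) cylinder(h = 110, r = 110);
translate([60, 60, 110]) cube([100, 100, 120]);
translate([80, 80, 230]) cube([60, 60, 80]);


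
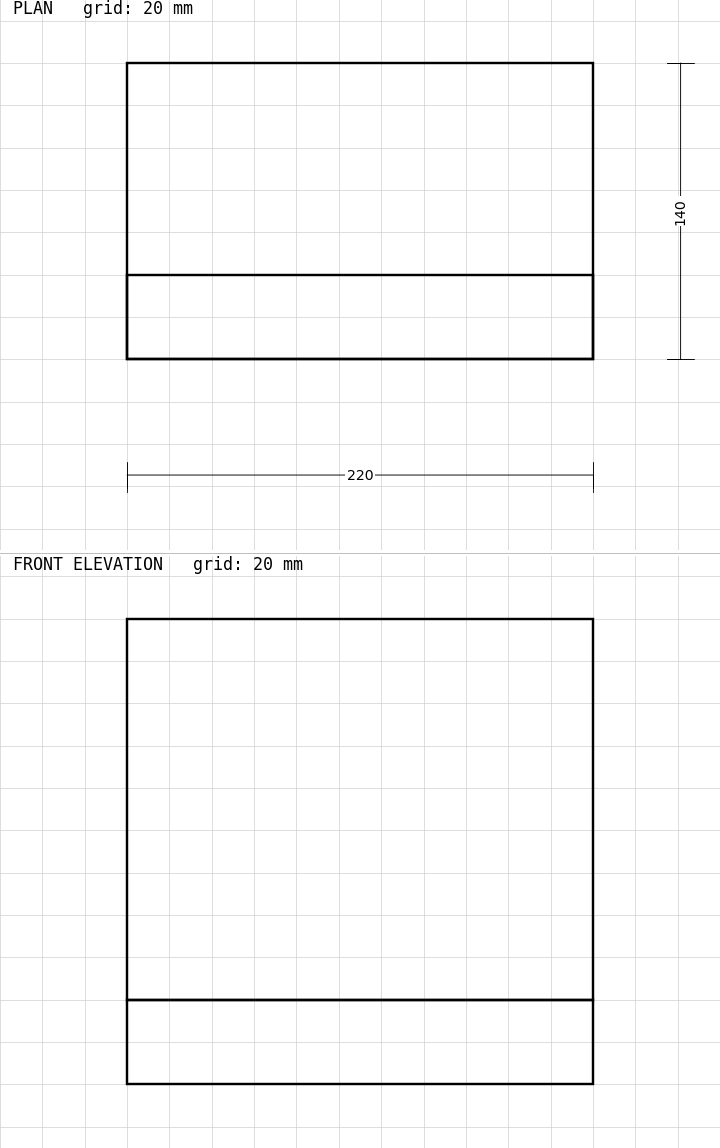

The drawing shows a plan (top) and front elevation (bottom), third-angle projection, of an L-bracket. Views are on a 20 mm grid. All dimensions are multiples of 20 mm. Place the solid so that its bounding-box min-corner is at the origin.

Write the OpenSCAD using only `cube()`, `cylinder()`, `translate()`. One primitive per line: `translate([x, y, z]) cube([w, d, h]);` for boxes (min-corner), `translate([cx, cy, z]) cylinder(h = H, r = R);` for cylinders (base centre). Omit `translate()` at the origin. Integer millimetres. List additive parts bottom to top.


cube([220, 140, 40]);
translate([0, 0, 40]) cube([220, 40, 180]);


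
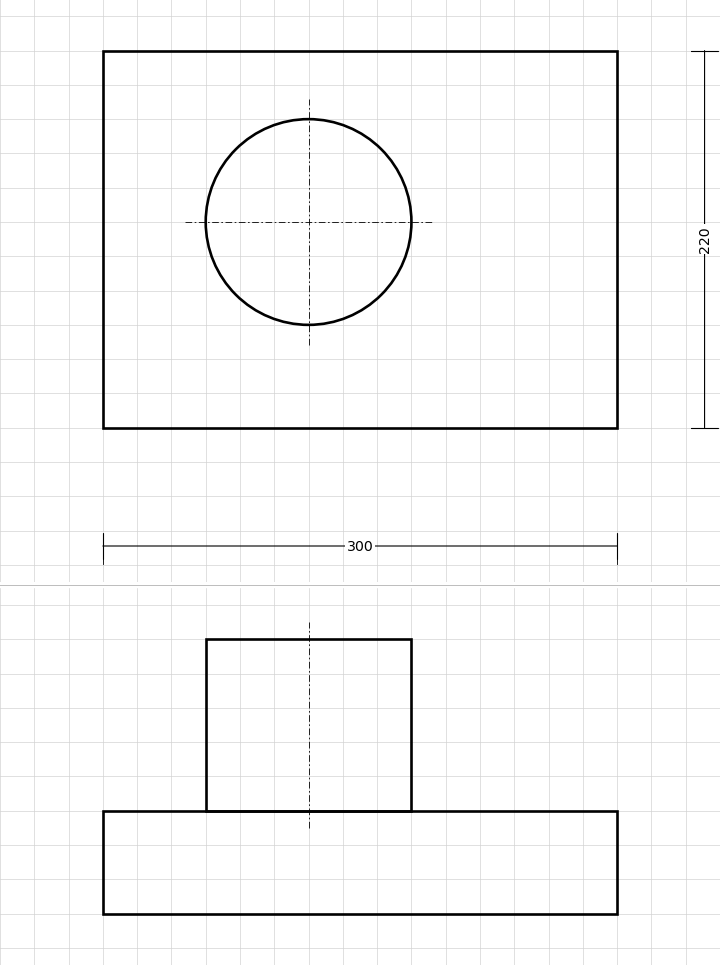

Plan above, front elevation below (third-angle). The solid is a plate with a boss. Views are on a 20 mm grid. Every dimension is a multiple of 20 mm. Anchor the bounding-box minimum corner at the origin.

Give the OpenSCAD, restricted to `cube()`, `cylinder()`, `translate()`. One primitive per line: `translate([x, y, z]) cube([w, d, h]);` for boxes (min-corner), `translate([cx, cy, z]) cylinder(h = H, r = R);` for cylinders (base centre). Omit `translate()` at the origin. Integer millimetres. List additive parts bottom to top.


cube([300, 220, 60]);
translate([120, 120, 60]) cylinder(h = 100, r = 60);


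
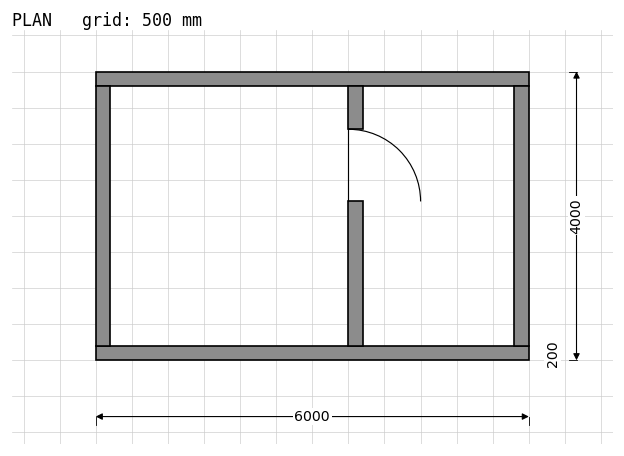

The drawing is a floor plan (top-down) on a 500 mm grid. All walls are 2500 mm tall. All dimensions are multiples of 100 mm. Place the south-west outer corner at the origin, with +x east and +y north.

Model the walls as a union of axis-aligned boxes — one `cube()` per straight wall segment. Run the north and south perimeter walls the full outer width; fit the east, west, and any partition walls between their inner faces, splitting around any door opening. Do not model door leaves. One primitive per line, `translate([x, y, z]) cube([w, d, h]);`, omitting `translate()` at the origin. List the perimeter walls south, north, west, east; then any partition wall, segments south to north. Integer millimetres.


cube([6000, 200, 2500]);
translate([0, 3800, 0]) cube([6000, 200, 2500]);
translate([0, 200, 0]) cube([200, 3600, 2500]);
translate([5800, 200, 0]) cube([200, 3600, 2500]);
translate([3500, 200, 0]) cube([200, 2000, 2500]);
translate([3500, 3200, 0]) cube([200, 600, 2500]);
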